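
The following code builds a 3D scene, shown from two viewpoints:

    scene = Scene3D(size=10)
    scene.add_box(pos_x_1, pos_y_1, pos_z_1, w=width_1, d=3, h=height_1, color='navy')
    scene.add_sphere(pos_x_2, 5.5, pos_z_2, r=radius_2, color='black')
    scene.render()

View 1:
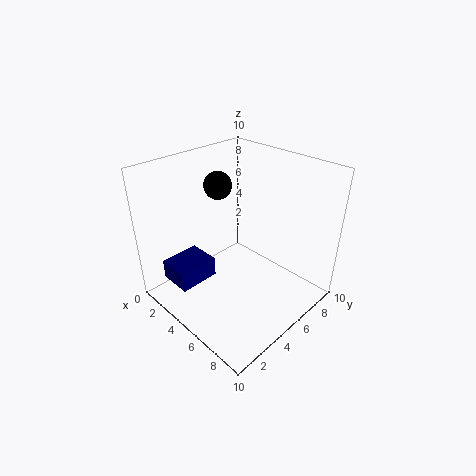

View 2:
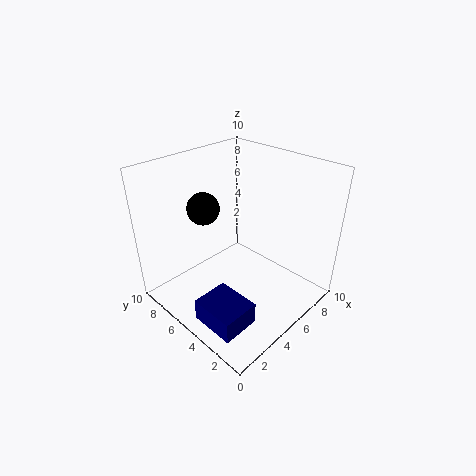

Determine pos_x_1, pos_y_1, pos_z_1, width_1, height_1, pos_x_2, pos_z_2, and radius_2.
pos_x_1 = 0.5; pos_y_1 = 1.5; pos_z_1 = 1; width_1 = 2.5; height_1 = 1.5; pos_x_2 = 2.5; pos_z_2 = 8; radius_2 = 1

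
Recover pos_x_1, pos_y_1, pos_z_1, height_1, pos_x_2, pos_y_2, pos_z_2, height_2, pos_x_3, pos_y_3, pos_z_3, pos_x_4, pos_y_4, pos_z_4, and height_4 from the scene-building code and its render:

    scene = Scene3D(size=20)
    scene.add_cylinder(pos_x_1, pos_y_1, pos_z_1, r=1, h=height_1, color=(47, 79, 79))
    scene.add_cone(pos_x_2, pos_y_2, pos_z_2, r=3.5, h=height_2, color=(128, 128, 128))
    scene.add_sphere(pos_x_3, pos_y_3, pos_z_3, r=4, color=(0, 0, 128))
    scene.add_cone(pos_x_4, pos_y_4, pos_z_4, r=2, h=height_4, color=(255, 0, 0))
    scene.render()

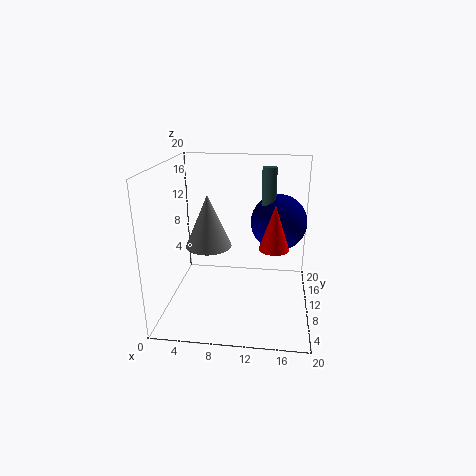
pos_x_1 = 14
pos_y_1 = 12
pos_z_1 = 10
height_1 = 9.5
pos_x_2 = 5
pos_y_2 = 13.5
pos_z_2 = 7
height_2 = 8
pos_x_3 = 15.5
pos_y_3 = 13
pos_z_3 = 11.5
pos_x_4 = 15
pos_y_4 = 8
pos_z_4 = 9.5
height_4 = 6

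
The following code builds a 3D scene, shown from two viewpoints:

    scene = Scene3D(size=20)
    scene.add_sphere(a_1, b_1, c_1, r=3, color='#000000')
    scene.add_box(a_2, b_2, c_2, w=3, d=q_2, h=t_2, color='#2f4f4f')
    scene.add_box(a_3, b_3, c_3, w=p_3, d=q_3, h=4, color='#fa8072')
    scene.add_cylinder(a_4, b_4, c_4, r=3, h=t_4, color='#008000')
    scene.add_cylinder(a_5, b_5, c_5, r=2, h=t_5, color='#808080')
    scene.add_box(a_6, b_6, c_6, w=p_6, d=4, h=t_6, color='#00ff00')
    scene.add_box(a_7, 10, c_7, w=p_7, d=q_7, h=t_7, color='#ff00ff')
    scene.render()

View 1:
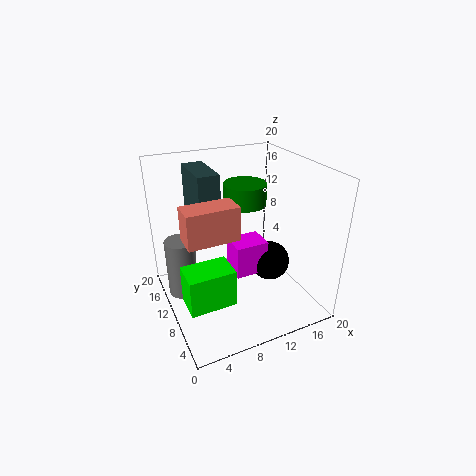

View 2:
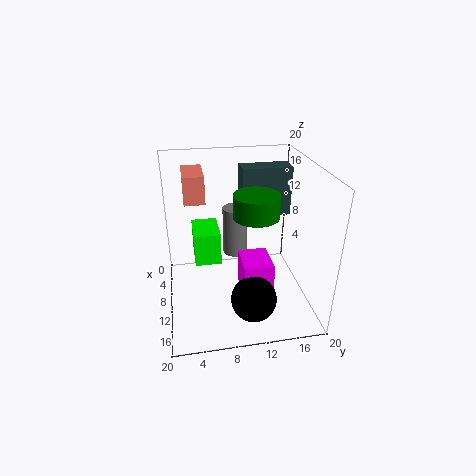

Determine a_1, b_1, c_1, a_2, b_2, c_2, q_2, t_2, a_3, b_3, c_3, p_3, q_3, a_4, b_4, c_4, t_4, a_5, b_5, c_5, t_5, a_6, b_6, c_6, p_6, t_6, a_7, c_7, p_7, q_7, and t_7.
a_1 = 16; b_1 = 11; c_1 = 4; a_2 = 5; b_2 = 11; c_2 = 12; q_2 = 7; t_2 = 7; a_3 = 1; b_3 = 3; c_3 = 14; p_3 = 6; q_3 = 3; a_4 = 12; b_4 = 12; c_4 = 14; t_4 = 3; a_5 = 2; b_5 = 11; c_5 = 3; t_5 = 8; a_6 = 1; b_6 = 4; c_6 = 4; p_6 = 6; t_6 = 5; a_7 = 10; c_7 = 3; p_7 = 5; q_7 = 4; t_7 = 5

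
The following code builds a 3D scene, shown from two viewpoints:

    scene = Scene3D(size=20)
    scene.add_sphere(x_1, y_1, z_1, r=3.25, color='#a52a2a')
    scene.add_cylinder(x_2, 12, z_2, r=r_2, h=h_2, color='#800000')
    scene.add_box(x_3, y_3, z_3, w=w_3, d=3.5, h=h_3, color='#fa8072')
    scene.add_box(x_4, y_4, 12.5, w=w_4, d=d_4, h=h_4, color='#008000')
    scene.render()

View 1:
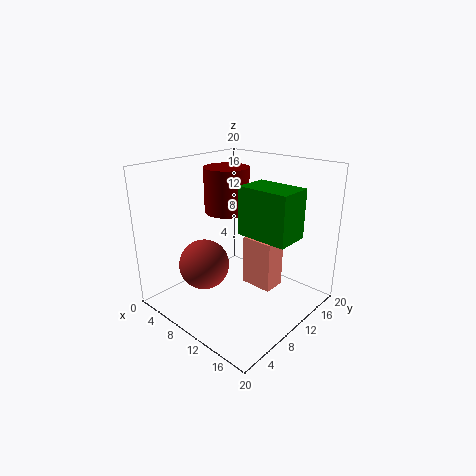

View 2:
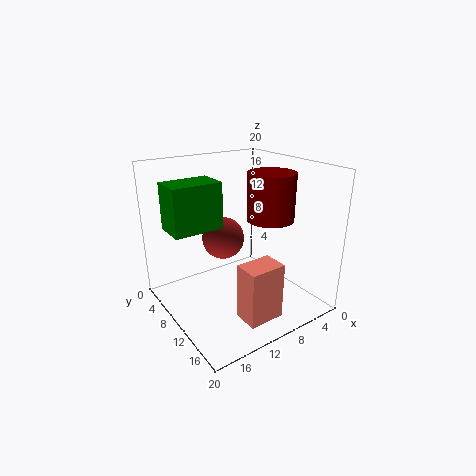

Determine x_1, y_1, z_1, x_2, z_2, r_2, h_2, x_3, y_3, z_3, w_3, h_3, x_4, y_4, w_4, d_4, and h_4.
x_1 = 9; y_1 = 4.5; z_1 = 7.75; x_2 = 6; z_2 = 12.5; r_2 = 3.25; h_2 = 6.5; x_3 = 7.75; y_3 = 13.75; z_3 = 0.5; w_3 = 5; h_3 = 7.75; x_4 = 13; y_4 = 6.75; w_4 = 6.5; d_4 = 4.25; h_4 = 6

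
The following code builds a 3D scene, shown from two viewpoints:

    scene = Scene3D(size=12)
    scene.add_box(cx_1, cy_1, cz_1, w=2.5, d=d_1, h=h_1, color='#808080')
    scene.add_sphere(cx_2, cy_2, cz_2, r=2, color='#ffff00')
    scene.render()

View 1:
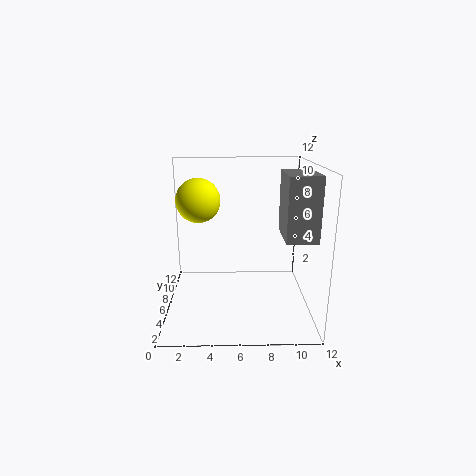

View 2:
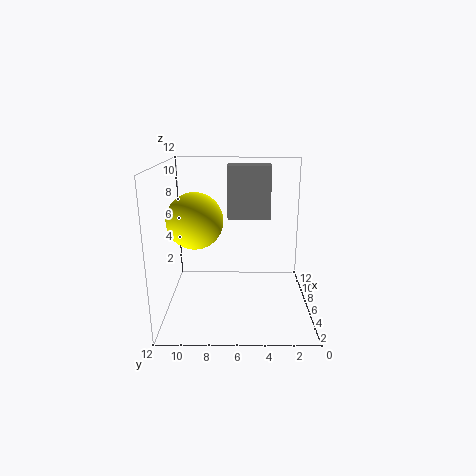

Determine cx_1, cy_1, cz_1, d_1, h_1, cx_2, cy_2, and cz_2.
cx_1 = 9.5; cy_1 = 3; cz_1 = 6.5; d_1 = 4; h_1 = 5; cx_2 = 2.5; cy_2 = 9; cz_2 = 8.5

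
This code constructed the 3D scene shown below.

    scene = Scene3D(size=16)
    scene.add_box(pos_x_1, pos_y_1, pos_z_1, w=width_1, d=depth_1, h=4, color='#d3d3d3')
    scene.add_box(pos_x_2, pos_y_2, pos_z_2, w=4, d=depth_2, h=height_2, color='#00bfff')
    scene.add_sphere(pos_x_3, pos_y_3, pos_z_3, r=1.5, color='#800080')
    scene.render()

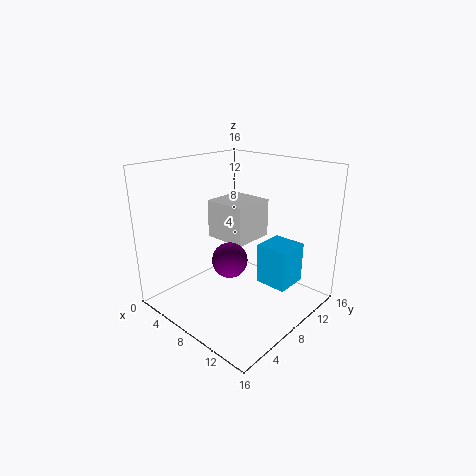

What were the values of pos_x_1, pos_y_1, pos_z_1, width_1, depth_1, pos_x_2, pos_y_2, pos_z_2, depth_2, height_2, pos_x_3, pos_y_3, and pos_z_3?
pos_x_1 = 6
pos_y_1 = 5.5
pos_z_1 = 8.5
width_1 = 4.5
depth_1 = 4.5
pos_x_2 = 8
pos_y_2 = 11.5
pos_z_2 = 1
depth_2 = 4
height_2 = 5
pos_x_3 = 13
pos_y_3 = 1.5
pos_z_3 = 9.5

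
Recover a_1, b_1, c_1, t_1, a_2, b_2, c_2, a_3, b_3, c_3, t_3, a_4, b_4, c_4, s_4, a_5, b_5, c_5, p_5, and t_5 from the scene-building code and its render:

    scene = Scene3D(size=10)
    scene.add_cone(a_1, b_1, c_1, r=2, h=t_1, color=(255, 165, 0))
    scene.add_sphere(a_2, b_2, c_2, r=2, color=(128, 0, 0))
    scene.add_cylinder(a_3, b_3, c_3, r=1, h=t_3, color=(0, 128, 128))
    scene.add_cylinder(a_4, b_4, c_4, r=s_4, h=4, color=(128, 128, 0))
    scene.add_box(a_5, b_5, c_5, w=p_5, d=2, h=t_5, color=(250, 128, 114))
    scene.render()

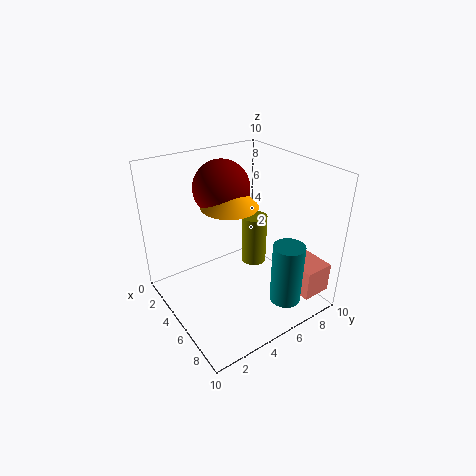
a_1 = 4
b_1 = 5
c_1 = 7
t_1 = 2
a_2 = 3
b_2 = 5
c_2 = 8
a_3 = 9
b_3 = 6
c_3 = 2
t_3 = 4
a_4 = 3
b_4 = 8
c_4 = 1
s_4 = 1
a_5 = 7
b_5 = 7
c_5 = 2
p_5 = 3
t_5 = 2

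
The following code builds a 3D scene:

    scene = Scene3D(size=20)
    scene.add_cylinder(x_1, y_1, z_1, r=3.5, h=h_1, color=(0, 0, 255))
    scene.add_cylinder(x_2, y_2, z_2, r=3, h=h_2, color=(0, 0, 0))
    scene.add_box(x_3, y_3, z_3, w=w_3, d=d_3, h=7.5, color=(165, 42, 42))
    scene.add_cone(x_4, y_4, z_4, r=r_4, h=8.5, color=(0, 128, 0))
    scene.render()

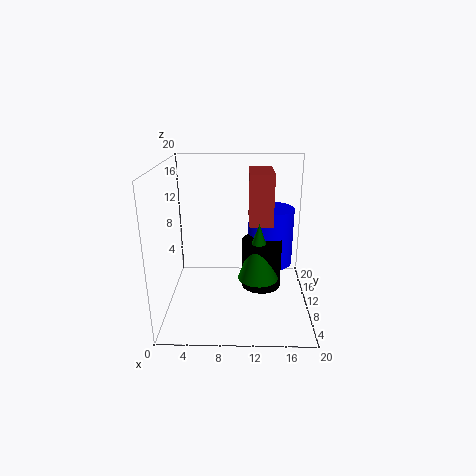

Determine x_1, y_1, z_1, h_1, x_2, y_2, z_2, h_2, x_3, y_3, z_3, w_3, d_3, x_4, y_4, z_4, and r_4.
x_1 = 15, y_1 = 16, z_1 = 3.5, h_1 = 9, x_2 = 13.5, y_2 = 13, z_2 = 1, h_2 = 7.5, x_3 = 11.5, y_3 = 11.5, z_3 = 11, w_3 = 3.5, d_3 = 6.5, x_4 = 13, y_4 = 11.5, z_4 = 3, r_4 = 3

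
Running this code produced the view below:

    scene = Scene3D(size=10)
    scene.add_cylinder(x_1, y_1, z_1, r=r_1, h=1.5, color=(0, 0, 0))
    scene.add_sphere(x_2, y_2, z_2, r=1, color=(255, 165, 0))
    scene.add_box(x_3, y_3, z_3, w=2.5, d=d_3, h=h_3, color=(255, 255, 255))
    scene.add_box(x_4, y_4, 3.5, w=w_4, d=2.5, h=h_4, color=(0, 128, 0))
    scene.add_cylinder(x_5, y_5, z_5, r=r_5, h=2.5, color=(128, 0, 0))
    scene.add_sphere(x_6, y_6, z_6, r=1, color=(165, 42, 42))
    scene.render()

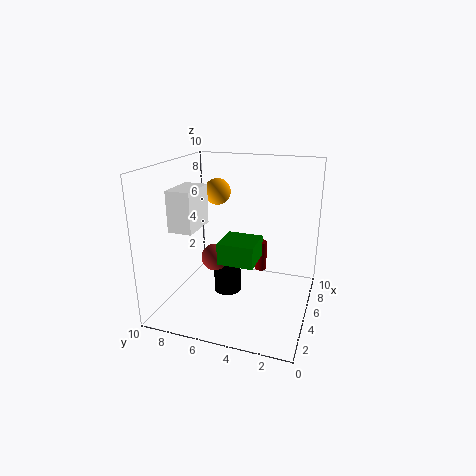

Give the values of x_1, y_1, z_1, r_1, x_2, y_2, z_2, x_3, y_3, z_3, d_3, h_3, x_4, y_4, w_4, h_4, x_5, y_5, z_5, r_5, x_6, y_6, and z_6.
x_1 = 5.5
y_1 = 6
z_1 = 0.5
r_1 = 1
x_2 = 7.5
y_2 = 7.5
z_2 = 7.5
x_3 = 1
y_3 = 6.5
z_3 = 6.5
d_3 = 1.5
h_3 = 2.5
x_4 = 3.5
y_4 = 3.5
w_4 = 2.5
h_4 = 1.5
x_5 = 9.5
y_5 = 4.5
z_5 = 0.5
r_5 = 0.5
x_6 = 5.5
y_6 = 7
z_6 = 3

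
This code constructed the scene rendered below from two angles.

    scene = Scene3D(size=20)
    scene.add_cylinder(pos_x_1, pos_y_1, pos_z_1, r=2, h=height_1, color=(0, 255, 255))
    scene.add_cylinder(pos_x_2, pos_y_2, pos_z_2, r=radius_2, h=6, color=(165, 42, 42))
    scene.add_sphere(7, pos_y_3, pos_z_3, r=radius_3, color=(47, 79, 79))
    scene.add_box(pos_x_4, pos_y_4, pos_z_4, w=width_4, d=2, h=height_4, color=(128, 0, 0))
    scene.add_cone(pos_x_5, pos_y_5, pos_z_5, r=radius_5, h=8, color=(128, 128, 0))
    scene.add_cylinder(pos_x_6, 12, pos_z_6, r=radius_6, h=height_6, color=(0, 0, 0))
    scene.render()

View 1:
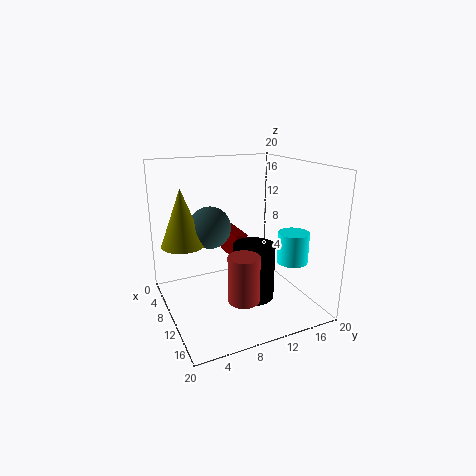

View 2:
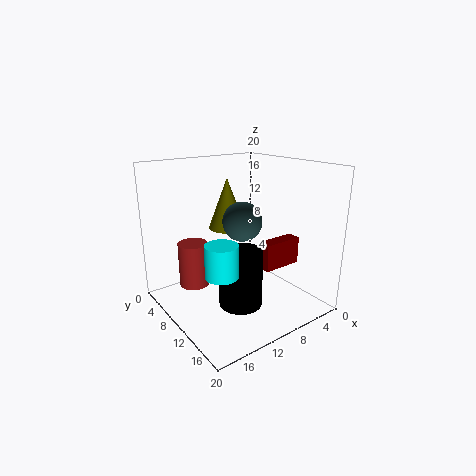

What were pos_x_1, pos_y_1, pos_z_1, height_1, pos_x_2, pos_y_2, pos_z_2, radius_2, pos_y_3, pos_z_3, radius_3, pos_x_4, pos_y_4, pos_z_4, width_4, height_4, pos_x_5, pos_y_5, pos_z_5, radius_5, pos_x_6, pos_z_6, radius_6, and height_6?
pos_x_1 = 16; pos_y_1 = 15; pos_z_1 = 8; height_1 = 4; pos_x_2 = 16; pos_y_2 = 8; pos_z_2 = 4; radius_2 = 2; pos_y_3 = 7; pos_z_3 = 11; radius_3 = 3; pos_x_4 = 1; pos_y_4 = 11; pos_z_4 = 5; width_4 = 6; height_4 = 4; pos_x_5 = 7; pos_y_5 = 3; pos_z_5 = 9; radius_5 = 3; pos_x_6 = 11; pos_z_6 = 1; radius_6 = 3; height_6 = 8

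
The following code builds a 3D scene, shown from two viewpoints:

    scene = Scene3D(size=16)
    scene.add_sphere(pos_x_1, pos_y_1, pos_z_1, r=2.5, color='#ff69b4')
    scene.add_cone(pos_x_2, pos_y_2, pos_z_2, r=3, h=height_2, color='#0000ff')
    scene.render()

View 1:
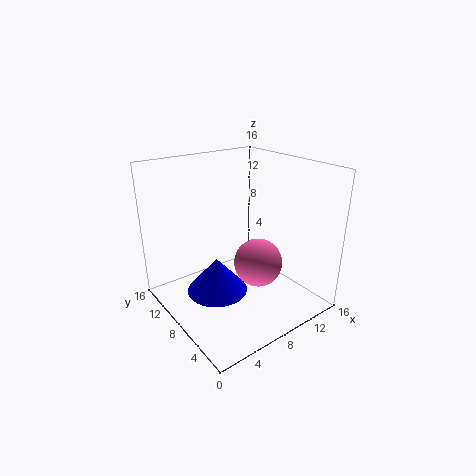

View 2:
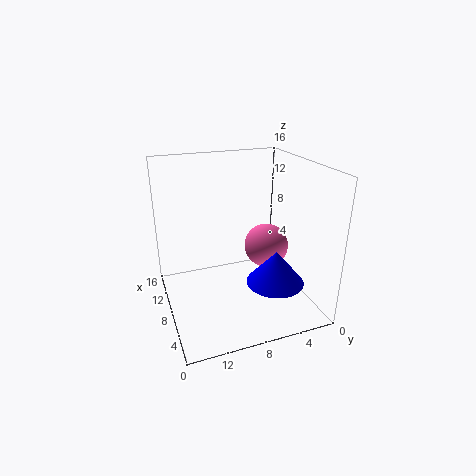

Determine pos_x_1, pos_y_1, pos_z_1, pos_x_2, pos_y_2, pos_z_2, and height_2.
pos_x_1 = 8
pos_y_1 = 4.5
pos_z_1 = 6.5
pos_x_2 = 3.5
pos_y_2 = 5.5
pos_z_2 = 4.5
height_2 = 3.5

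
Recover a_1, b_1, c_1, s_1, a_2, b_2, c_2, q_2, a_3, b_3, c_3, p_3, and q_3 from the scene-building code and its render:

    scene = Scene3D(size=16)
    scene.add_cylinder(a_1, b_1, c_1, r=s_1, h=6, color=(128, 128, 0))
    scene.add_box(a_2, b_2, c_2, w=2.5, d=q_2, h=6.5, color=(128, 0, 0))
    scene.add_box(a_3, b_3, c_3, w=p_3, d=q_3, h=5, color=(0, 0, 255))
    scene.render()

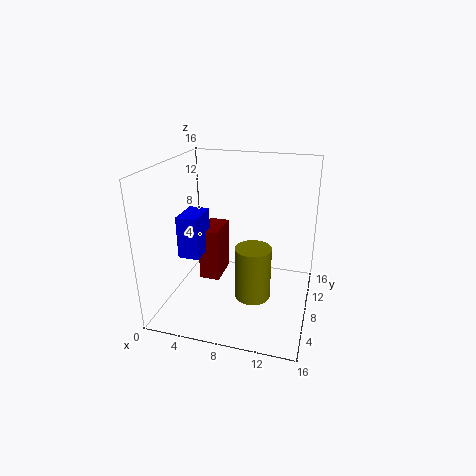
a_1 = 10
b_1 = 7
c_1 = 1.5
s_1 = 2
a_2 = 2.5
b_2 = 9.5
c_2 = 1
q_2 = 4.5
a_3 = 1
b_3 = 7
c_3 = 5
p_3 = 2.5
q_3 = 4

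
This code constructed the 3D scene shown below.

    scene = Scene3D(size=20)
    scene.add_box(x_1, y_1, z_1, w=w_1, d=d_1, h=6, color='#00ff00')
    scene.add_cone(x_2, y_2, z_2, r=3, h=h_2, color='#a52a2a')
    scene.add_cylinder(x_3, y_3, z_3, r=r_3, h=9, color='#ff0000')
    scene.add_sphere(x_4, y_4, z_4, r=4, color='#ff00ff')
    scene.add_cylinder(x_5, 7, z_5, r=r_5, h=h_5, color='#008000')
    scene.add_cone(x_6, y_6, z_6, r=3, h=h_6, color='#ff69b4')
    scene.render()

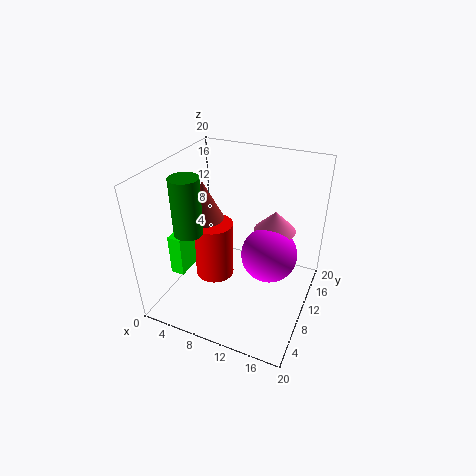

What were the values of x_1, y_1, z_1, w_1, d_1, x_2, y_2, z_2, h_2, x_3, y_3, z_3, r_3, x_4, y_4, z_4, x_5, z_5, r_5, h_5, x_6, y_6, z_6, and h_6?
x_1 = 1; y_1 = 6; z_1 = 4; w_1 = 2; d_1 = 5; x_2 = 3; y_2 = 13; z_2 = 10; h_2 = 6; x_3 = 5; y_3 = 12; z_3 = 1; r_3 = 3; x_4 = 14; y_4 = 12; z_4 = 7; x_5 = 4; z_5 = 11; r_5 = 2; h_5 = 8; x_6 = 14; y_6 = 14; z_6 = 10; h_6 = 3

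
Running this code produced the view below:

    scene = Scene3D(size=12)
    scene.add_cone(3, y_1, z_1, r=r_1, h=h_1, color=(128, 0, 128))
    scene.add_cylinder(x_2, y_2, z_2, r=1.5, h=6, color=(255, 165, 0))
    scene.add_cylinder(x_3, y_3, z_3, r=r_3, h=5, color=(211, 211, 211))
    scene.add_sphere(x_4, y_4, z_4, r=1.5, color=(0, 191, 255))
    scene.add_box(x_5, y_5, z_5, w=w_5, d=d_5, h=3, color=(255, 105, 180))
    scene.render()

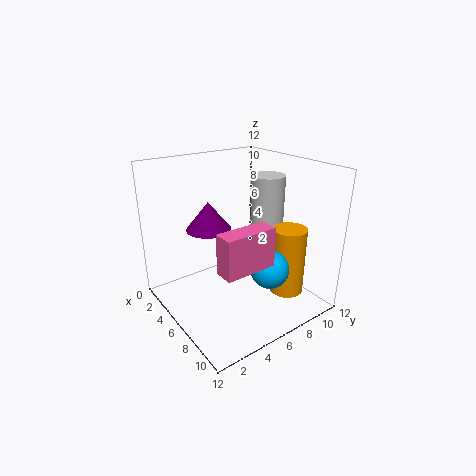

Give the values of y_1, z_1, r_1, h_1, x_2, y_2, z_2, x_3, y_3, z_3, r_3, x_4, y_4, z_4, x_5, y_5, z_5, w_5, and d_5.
y_1 = 5, z_1 = 6, r_1 = 2, h_1 = 2.5, x_2 = 8, y_2 = 10, z_2 = 0.5, x_3 = 5, y_3 = 10, z_3 = 5.5, r_3 = 1.5, x_4 = 9.5, y_4 = 6.5, z_4 = 4.5, x_5 = 9, y_5 = 2, z_5 = 5.5, w_5 = 1.5, d_5 = 4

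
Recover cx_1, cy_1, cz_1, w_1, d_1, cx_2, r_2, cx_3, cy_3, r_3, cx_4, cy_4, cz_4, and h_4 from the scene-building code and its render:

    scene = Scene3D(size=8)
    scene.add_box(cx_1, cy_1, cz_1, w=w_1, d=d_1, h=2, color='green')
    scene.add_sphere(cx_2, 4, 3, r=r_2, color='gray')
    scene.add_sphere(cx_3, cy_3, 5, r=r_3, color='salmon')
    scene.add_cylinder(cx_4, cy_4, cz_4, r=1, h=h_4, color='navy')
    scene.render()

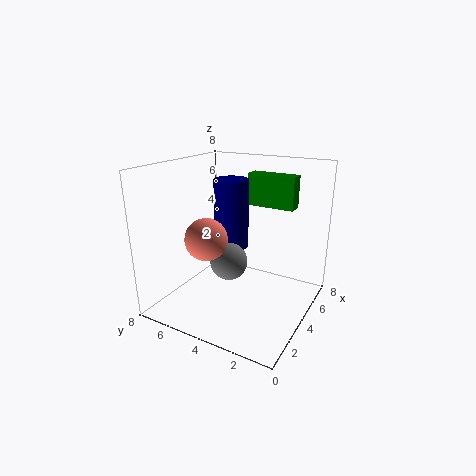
cx_1 = 7, cy_1 = 2, cz_1 = 5, w_1 = 1, d_1 = 3, cx_2 = 3, r_2 = 1, cx_3 = 1, cy_3 = 4, r_3 = 1, cx_4 = 5, cy_4 = 5, cz_4 = 3, h_4 = 4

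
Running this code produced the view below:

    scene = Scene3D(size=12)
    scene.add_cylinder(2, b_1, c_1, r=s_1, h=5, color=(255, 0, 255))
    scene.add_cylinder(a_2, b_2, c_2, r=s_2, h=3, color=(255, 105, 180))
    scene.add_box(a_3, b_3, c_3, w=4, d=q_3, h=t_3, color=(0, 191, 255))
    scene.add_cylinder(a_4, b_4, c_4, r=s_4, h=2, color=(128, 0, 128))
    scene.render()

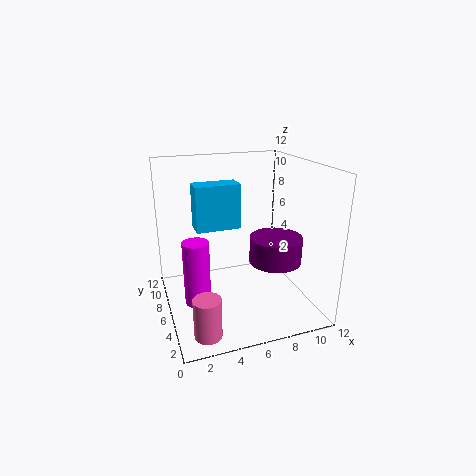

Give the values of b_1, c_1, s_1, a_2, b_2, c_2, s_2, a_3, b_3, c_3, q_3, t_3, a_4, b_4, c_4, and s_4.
b_1 = 4
c_1 = 2
s_1 = 1
a_2 = 2
b_2 = 1
c_2 = 1
s_2 = 1
a_3 = 3
b_3 = 8
c_3 = 6
q_3 = 2
t_3 = 4
a_4 = 8
b_4 = 3
c_4 = 5
s_4 = 2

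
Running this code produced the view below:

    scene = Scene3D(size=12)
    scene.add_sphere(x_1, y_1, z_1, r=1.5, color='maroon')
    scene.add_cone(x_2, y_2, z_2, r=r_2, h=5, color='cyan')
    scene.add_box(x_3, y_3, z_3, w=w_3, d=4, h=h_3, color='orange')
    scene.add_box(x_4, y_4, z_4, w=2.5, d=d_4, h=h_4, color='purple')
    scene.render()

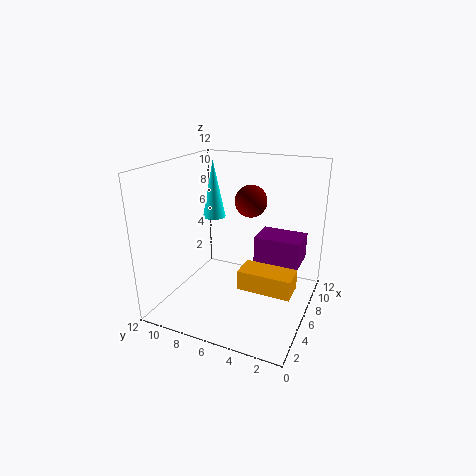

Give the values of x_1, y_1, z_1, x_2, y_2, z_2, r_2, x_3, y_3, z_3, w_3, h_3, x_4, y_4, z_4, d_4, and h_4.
x_1 = 10; y_1 = 6.5; z_1 = 8; x_2 = 7.5; y_2 = 9; z_2 = 7; r_2 = 1; x_3 = 2.5; y_3 = 0.5; z_3 = 3.5; w_3 = 2; h_3 = 1.5; x_4 = 4.5; y_4 = 0.5; z_4 = 5; d_4 = 3.5; h_4 = 2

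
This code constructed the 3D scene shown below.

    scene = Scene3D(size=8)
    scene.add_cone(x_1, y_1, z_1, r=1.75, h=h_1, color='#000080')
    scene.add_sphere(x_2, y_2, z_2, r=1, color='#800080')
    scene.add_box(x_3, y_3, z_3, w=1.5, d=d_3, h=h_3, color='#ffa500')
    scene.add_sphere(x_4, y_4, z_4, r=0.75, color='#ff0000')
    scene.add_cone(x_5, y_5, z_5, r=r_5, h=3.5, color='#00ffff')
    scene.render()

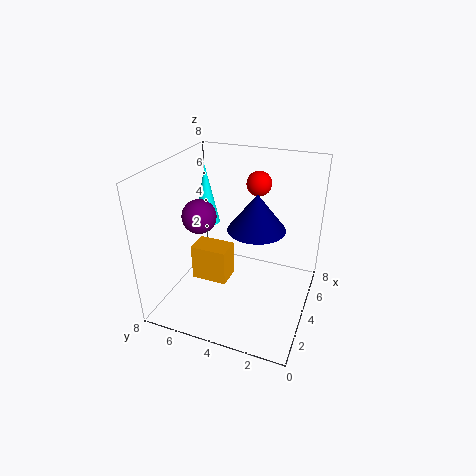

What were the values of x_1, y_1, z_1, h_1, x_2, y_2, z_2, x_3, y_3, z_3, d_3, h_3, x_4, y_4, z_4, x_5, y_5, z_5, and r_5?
x_1 = 5.75
y_1 = 3.5
z_1 = 3.75
h_1 = 2.25
x_2 = 4.25
y_2 = 6.5
z_2 = 4.75
x_3 = 4.25
y_3 = 5
z_3 = 0.25
d_3 = 2.25
h_3 = 2.25
x_4 = 6.75
y_4 = 3.75
z_4 = 6.25
x_5 = 5.25
y_5 = 6.5
z_5 = 4
r_5 = 0.75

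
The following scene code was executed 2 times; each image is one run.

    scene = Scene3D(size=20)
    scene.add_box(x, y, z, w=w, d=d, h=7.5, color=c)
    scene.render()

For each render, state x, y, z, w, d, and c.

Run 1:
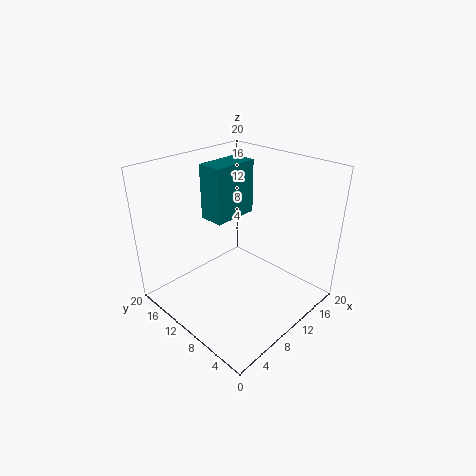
x = 7.5, y = 11, z = 12.5, w = 6.5, d = 3.5, c = 'teal'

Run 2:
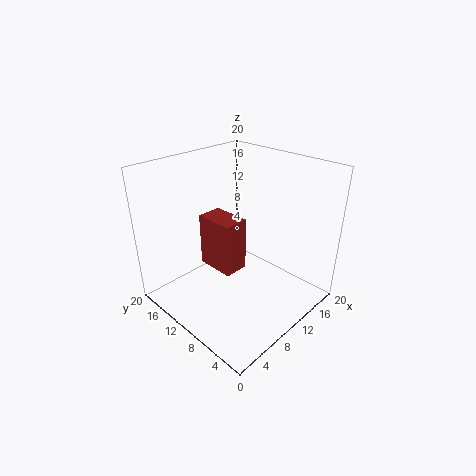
x = 7, y = 9, z = 5.5, w = 3.5, d = 5.5, c = 'brown'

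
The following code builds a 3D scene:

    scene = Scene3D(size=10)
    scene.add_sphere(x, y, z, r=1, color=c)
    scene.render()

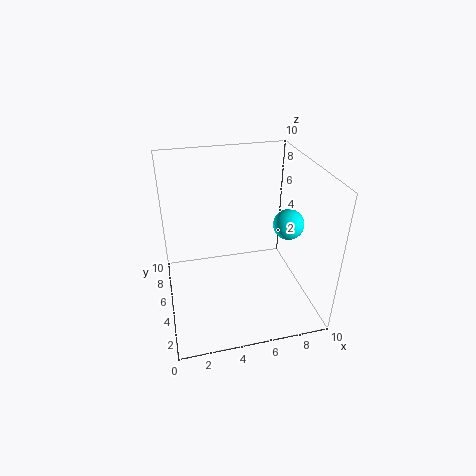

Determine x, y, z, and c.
x = 8; y = 3.5; z = 6.5; c = 'cyan'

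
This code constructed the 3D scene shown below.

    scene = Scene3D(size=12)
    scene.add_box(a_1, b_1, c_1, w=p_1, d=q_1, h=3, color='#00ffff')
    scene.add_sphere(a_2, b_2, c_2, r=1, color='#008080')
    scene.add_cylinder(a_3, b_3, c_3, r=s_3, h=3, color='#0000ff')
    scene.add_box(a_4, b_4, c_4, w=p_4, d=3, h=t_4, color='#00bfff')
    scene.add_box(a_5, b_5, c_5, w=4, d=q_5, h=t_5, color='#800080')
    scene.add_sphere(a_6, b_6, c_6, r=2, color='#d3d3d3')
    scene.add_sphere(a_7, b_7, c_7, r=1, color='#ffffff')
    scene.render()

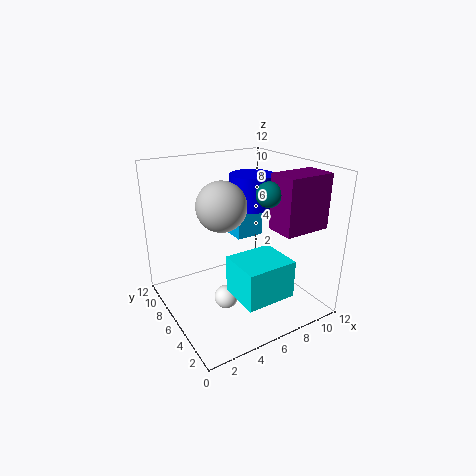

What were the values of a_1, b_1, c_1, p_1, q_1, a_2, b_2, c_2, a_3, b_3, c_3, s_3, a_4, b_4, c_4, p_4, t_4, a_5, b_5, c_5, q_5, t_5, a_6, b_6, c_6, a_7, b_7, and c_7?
a_1 = 4, b_1 = 1, c_1 = 2.5, p_1 = 4, q_1 = 3.5, a_2 = 7.5, b_2 = 4, c_2 = 10, a_3 = 9, b_3 = 8.5, c_3 = 7.5, s_3 = 2, a_4 = 7, b_4 = 7.5, c_4 = 5, p_4 = 2.5, t_4 = 3, a_5 = 8, b_5 = 2, c_5 = 7, q_5 = 2.5, t_5 = 4.5, a_6 = 4.5, b_6 = 6, c_6 = 9, a_7 = 4.5, b_7 = 5.5, c_7 = 1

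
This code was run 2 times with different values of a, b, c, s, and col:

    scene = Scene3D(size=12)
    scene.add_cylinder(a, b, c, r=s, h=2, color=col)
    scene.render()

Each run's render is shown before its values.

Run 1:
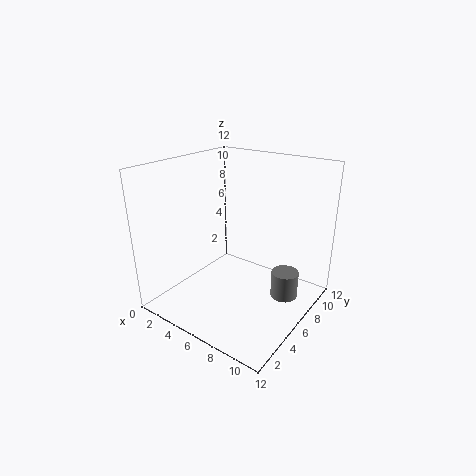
a = 11, b = 5, c = 3, s = 1, col = 'gray'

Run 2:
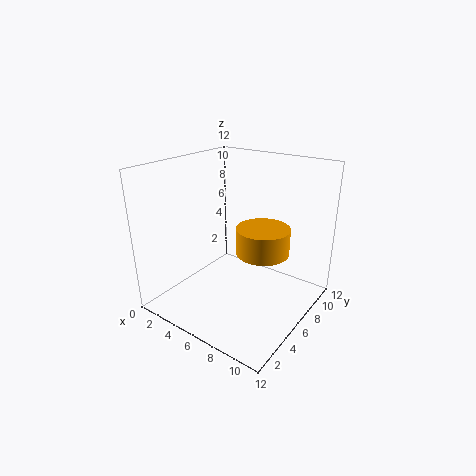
a = 9, b = 5, c = 6, s = 2, col = 'orange'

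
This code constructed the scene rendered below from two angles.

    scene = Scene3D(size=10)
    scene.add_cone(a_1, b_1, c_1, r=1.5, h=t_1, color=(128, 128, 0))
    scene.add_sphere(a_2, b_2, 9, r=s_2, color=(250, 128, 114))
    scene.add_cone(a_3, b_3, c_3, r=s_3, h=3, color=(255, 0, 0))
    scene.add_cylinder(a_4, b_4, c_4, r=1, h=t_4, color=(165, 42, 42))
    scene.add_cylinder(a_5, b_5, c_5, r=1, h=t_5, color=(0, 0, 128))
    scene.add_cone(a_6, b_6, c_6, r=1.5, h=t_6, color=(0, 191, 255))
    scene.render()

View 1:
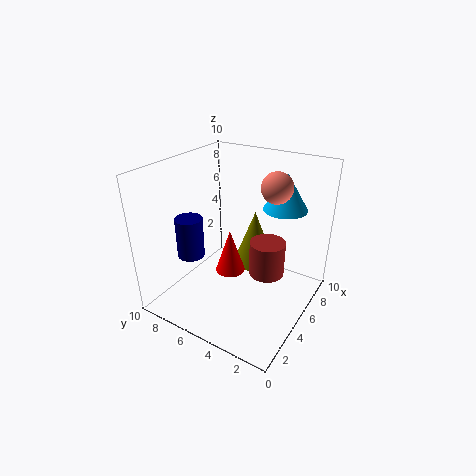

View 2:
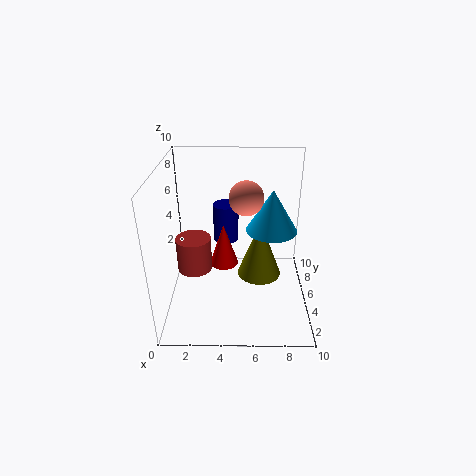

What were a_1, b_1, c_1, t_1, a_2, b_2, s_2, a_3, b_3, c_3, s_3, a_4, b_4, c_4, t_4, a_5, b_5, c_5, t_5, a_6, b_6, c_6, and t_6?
a_1 = 6.5; b_1 = 4.5; c_1 = 2.5; t_1 = 4; a_2 = 5.5; b_2 = 2.5; s_2 = 1; a_3 = 4; b_3 = 5; c_3 = 3; s_3 = 1; a_4 = 2.5; b_4 = 1.5; c_4 = 5; t_4 = 2; a_5 = 4; b_5 = 8.5; c_5 = 3; t_5 = 3; a_6 = 7; b_6 = 2.5; c_6 = 7; t_6 = 2.5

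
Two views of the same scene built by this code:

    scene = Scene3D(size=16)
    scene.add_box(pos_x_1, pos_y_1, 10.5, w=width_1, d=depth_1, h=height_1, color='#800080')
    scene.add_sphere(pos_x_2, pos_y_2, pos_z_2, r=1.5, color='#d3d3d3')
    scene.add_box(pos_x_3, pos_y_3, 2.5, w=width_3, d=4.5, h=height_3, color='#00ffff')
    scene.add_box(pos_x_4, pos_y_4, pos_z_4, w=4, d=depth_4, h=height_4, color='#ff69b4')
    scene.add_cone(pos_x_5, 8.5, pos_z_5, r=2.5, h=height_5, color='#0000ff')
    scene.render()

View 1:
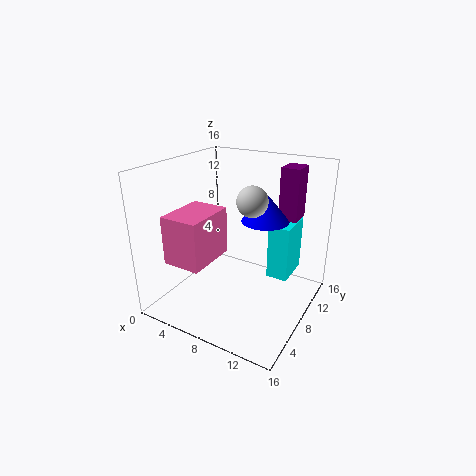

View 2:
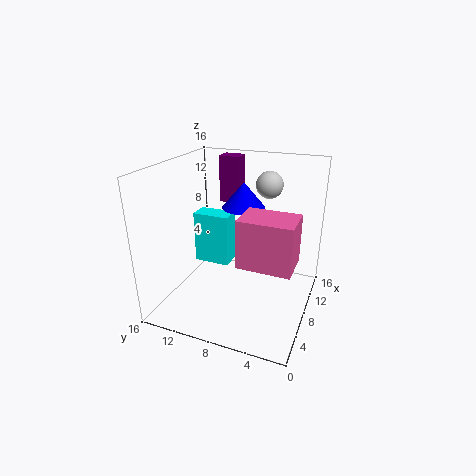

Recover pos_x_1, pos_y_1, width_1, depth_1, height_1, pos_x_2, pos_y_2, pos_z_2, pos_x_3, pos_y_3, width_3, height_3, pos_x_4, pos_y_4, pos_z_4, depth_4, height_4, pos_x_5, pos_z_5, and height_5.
pos_x_1 = 12, pos_y_1 = 9.5, width_1 = 2, depth_1 = 2.5, height_1 = 5.5, pos_x_2 = 11, pos_y_2 = 5.5, pos_z_2 = 13.5, pos_x_3 = 10.5, pos_y_3 = 10.5, width_3 = 2.5, height_3 = 6.5, pos_x_4 = 3.5, pos_y_4 = 1, pos_z_4 = 7, depth_4 = 5.5, height_4 = 5, pos_x_5 = 11, pos_z_5 = 10.5, height_5 = 3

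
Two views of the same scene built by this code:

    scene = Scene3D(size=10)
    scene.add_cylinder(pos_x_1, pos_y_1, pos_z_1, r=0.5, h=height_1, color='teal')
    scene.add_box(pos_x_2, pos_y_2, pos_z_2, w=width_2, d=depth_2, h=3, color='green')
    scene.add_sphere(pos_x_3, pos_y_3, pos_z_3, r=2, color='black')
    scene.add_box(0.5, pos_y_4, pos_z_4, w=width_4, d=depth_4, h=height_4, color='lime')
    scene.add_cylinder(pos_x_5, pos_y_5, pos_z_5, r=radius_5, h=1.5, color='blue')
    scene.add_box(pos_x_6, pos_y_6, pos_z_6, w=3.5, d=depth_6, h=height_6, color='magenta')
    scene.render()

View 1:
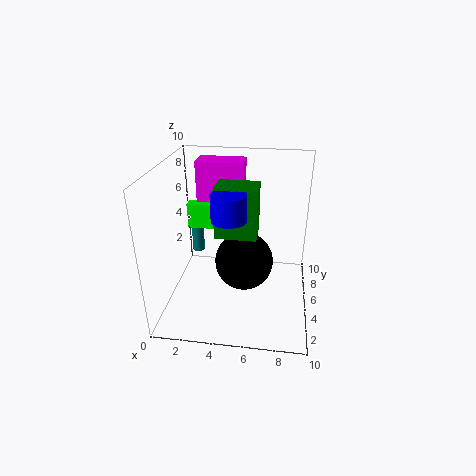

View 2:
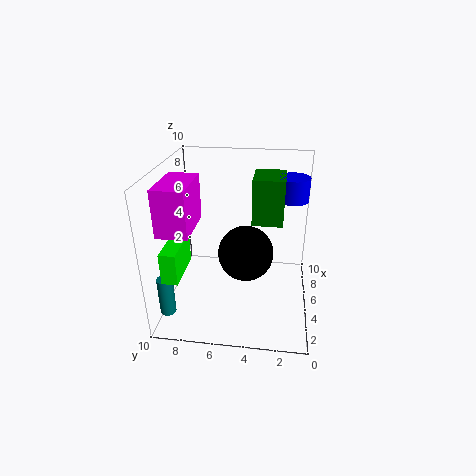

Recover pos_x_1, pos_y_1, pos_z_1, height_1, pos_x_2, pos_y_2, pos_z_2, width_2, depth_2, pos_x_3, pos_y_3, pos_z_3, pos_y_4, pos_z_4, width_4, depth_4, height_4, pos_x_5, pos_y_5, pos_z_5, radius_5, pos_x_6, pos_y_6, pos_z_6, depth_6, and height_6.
pos_x_1 = 1, pos_y_1 = 9, pos_z_1 = 1.5, height_1 = 2.5, pos_x_2 = 4, pos_y_2 = 2, pos_z_2 = 6.5, width_2 = 2.5, depth_2 = 2, pos_x_3 = 5.5, pos_y_3 = 4.5, pos_z_3 = 3.5, pos_y_4 = 8, pos_z_4 = 4, width_4 = 3, depth_4 = 1, height_4 = 2, pos_x_5 = 5, pos_y_5 = 1.5, pos_z_5 = 8, radius_5 = 1, pos_x_6 = 1.5, pos_y_6 = 7.5, pos_z_6 = 6.5, depth_6 = 2, height_6 = 3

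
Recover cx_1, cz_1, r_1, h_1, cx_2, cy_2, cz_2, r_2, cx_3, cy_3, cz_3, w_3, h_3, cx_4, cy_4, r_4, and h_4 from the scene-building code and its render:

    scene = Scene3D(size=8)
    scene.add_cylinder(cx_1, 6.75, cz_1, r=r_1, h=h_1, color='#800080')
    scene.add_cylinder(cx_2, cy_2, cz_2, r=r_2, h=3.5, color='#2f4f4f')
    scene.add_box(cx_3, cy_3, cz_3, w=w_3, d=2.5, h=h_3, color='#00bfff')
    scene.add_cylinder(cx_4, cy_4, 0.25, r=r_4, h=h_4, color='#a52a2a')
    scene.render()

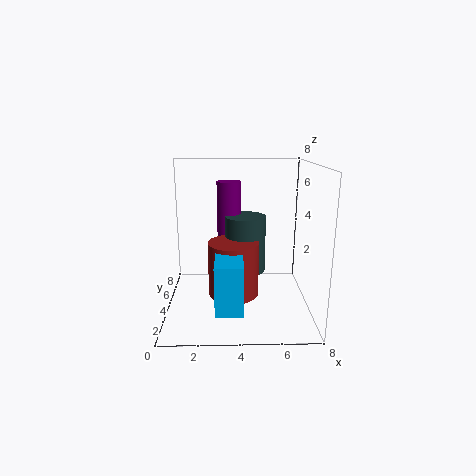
cx_1 = 3.5, cz_1 = 3.25, r_1 = 0.75, h_1 = 3.5, cx_2 = 4.5, cy_2 = 6, cz_2 = 1.25, r_2 = 1.25, cx_3 = 2.75, cy_3 = 1.5, cz_3 = 0.5, w_3 = 1.5, h_3 = 2.75, cx_4 = 3.75, cy_4 = 4.75, r_4 = 1.5, h_4 = 3.25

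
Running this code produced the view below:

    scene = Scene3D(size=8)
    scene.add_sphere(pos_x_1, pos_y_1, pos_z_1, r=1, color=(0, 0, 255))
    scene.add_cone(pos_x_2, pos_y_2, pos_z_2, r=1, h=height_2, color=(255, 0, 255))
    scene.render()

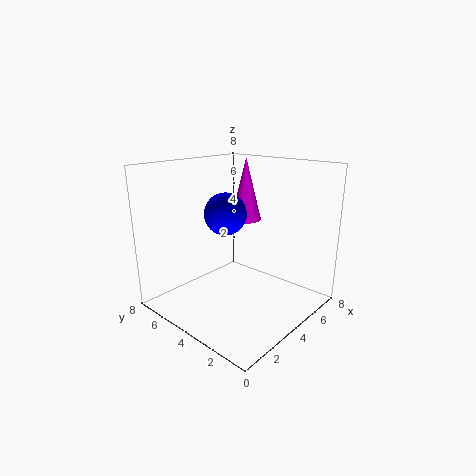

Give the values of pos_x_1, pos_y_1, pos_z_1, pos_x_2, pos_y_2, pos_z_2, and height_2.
pos_x_1 = 2
pos_y_1 = 3
pos_z_1 = 6
pos_x_2 = 7
pos_y_2 = 6
pos_z_2 = 4
height_2 = 4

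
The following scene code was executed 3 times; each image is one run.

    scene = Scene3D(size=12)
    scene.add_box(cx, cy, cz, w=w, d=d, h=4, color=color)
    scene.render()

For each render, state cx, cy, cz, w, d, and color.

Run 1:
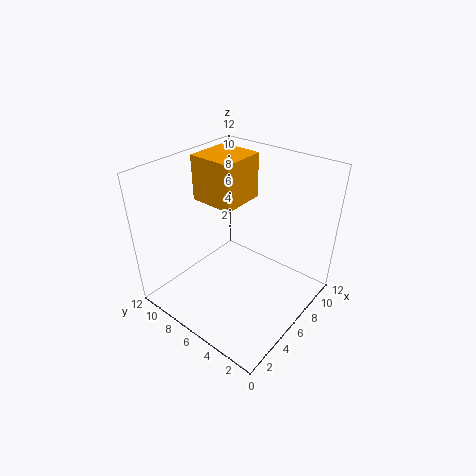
cx = 6
cy = 7
cz = 8
w = 4
d = 4
color = 'orange'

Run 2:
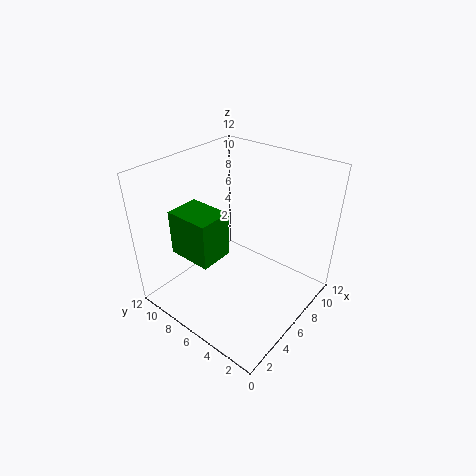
cx = 3
cy = 7
cz = 4
w = 3
d = 4
color = 'green'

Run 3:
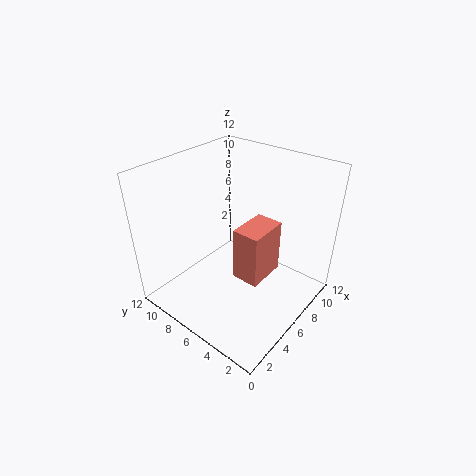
cx = 3
cy = 2
cz = 5
w = 3
d = 2
color = 'salmon'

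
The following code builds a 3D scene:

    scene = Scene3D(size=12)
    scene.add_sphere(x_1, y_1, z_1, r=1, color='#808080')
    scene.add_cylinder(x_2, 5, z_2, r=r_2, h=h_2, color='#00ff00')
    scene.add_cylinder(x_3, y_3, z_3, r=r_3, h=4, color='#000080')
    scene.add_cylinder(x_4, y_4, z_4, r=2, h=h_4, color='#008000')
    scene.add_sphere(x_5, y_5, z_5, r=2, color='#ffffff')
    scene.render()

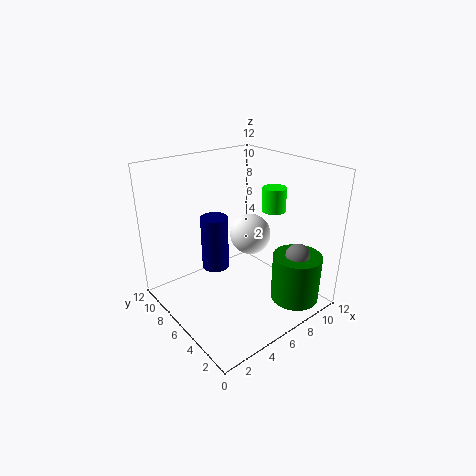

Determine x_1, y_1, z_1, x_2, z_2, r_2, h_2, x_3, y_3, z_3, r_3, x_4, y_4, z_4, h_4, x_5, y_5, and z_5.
x_1 = 9
y_1 = 2
z_1 = 5
x_2 = 9
z_2 = 8
r_2 = 1
h_2 = 2
x_3 = 3
y_3 = 5
z_3 = 5
r_3 = 1
x_4 = 9
y_4 = 2
z_4 = 1
h_4 = 4
x_5 = 10
y_5 = 9
z_5 = 4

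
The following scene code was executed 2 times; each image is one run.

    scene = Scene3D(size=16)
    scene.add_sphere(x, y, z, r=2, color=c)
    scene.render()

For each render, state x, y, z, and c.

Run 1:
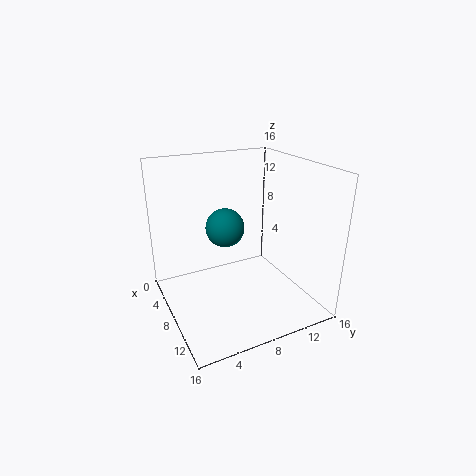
x = 9, y = 6, z = 10, c = 'teal'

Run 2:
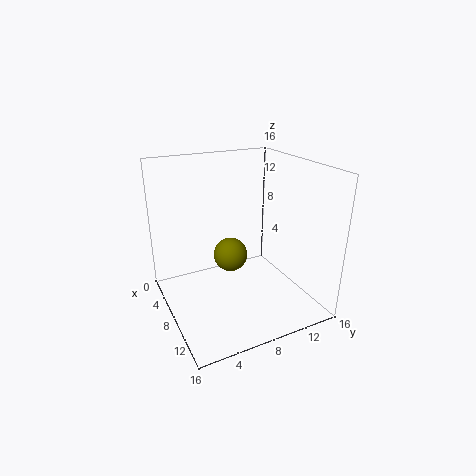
x = 6, y = 8, z = 5, c = 'olive'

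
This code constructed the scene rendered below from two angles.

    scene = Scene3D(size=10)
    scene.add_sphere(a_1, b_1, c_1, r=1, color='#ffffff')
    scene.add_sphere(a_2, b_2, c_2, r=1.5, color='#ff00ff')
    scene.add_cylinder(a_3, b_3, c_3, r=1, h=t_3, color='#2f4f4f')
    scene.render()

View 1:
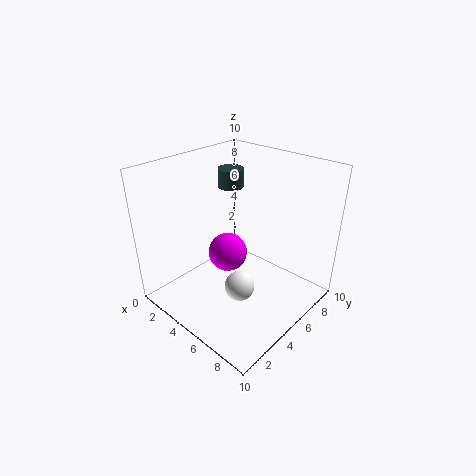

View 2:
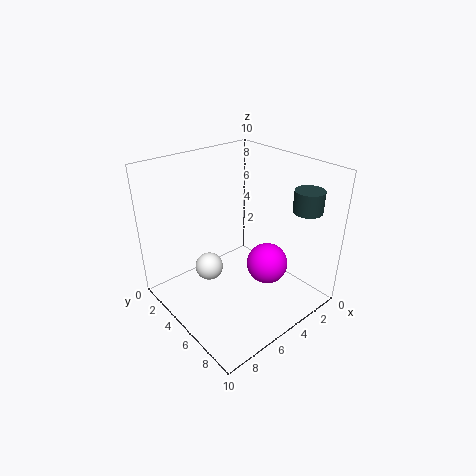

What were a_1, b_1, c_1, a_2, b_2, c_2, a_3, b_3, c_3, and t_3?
a_1 = 6.5
b_1 = 3.5
c_1 = 2.5
a_2 = 3
b_2 = 6
c_2 = 2.5
a_3 = 1.5
b_3 = 8
c_3 = 7
t_3 = 1.5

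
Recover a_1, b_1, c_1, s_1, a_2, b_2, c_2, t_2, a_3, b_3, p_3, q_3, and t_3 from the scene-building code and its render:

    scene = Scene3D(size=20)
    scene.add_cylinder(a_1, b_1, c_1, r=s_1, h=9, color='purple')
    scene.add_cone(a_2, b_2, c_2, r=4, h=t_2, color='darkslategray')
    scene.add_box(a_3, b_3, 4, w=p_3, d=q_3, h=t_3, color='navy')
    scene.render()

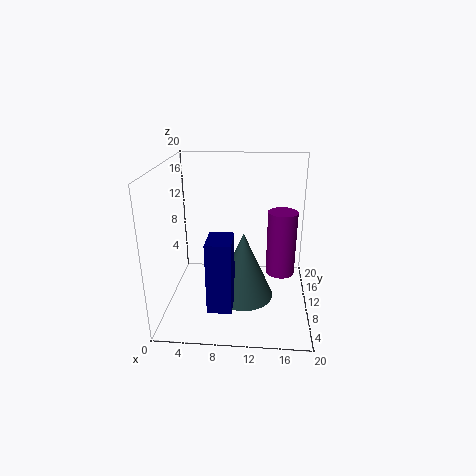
a_1 = 16
b_1 = 10
c_1 = 5
s_1 = 2
a_2 = 11
b_2 = 7
c_2 = 3
t_2 = 9
a_3 = 7
b_3 = 1
p_3 = 3
q_3 = 4
t_3 = 9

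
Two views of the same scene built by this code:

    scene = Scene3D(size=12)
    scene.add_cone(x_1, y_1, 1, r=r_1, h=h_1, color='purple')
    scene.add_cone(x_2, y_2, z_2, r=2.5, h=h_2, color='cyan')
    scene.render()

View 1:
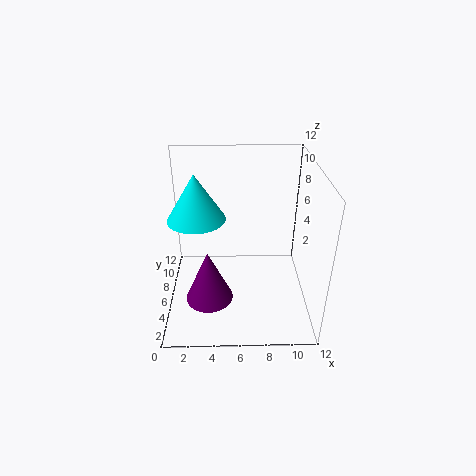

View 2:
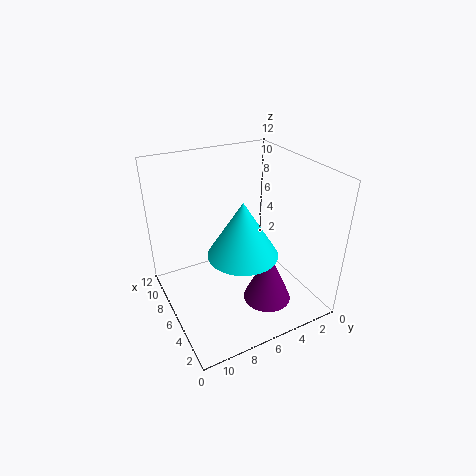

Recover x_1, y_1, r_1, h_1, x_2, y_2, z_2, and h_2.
x_1 = 3.5, y_1 = 4.5, r_1 = 2, h_1 = 4.5, x_2 = 2.5, y_2 = 7.5, z_2 = 7, h_2 = 4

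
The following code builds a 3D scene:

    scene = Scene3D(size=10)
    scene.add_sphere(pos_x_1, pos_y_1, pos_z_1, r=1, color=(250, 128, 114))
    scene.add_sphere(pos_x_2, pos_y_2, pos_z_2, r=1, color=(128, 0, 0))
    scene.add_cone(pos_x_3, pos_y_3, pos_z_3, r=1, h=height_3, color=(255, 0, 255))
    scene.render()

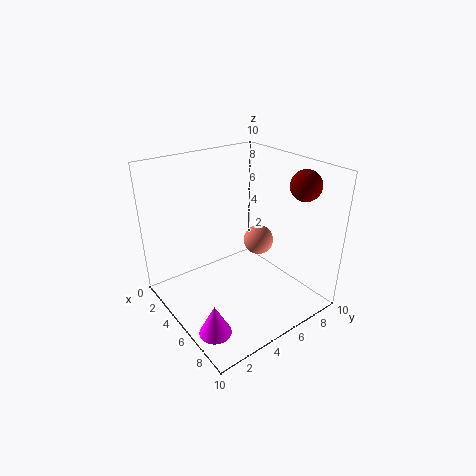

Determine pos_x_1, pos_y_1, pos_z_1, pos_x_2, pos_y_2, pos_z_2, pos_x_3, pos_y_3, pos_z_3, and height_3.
pos_x_1 = 6, pos_y_1 = 6, pos_z_1 = 5, pos_x_2 = 8, pos_y_2 = 8, pos_z_2 = 9, pos_x_3 = 8, pos_y_3 = 1, pos_z_3 = 1, height_3 = 2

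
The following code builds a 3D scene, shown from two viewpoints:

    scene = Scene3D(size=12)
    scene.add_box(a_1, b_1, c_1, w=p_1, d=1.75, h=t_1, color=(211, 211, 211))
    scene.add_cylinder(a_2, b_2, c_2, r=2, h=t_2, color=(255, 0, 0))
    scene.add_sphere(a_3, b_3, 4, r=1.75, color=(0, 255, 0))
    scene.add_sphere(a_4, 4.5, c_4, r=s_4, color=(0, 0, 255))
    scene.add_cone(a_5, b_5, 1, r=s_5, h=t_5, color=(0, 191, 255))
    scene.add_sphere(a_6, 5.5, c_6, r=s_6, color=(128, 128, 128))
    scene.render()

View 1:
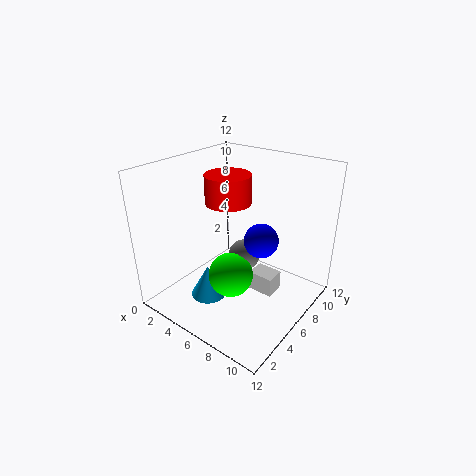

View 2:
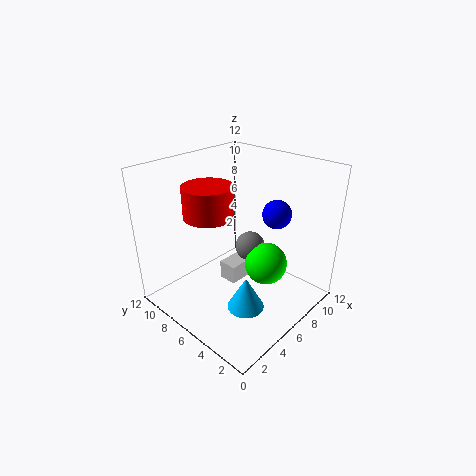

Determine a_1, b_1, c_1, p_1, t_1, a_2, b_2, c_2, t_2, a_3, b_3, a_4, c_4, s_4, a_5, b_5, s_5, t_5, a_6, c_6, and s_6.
a_1 = 6.5, b_1 = 7, c_1 = 0.5, p_1 = 2.25, t_1 = 1.75, a_2 = 4, b_2 = 7.25, c_2 = 8.25, t_2 = 2.5, a_3 = 7, b_3 = 3.75, a_4 = 9.25, c_4 = 7.5, s_4 = 1.25, a_5 = 4.5, b_5 = 3.75, s_5 = 1.5, t_5 = 2.75, a_6 = 7, c_6 = 5, s_6 = 1.25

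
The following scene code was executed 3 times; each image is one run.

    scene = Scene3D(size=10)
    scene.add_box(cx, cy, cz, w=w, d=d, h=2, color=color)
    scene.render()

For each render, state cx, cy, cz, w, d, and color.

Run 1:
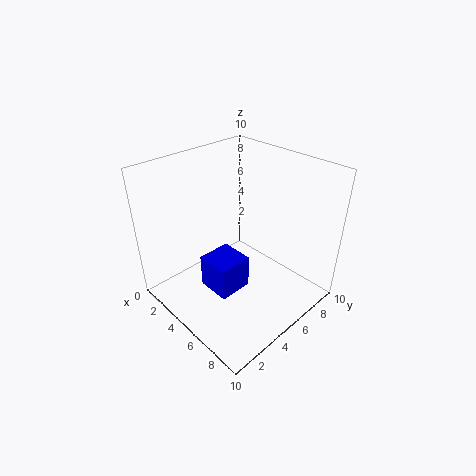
cx = 6
cy = 1
cz = 4
w = 2
d = 2
color = 'blue'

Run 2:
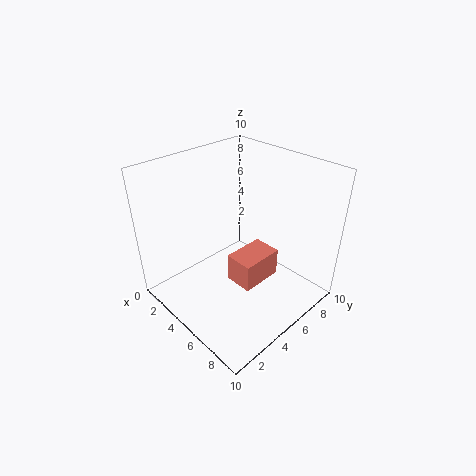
cx = 5
cy = 4
cz = 2
w = 2
d = 3
color = 'salmon'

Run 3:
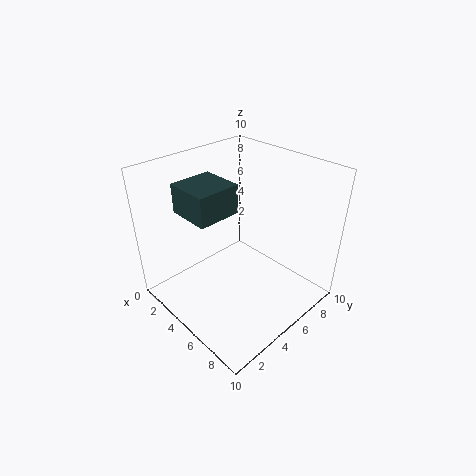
cx = 2
cy = 2
cz = 7
w = 3
d = 3
color = 'darkslategray'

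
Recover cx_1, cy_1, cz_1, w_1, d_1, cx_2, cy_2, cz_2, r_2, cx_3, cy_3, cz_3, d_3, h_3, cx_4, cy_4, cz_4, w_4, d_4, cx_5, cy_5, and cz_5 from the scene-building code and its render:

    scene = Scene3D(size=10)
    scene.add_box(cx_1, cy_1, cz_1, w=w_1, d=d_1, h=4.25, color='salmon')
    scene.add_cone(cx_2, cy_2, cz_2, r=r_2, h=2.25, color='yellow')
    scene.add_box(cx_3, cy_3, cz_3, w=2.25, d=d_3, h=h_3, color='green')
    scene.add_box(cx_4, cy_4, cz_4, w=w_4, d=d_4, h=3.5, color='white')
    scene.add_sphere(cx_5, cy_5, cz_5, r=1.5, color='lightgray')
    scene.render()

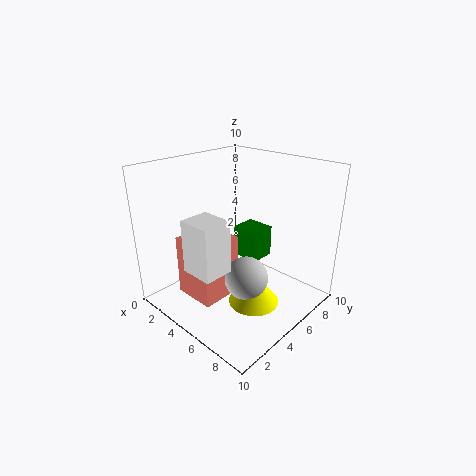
cx_1 = 2.25
cy_1 = 1.75
cz_1 = 1
w_1 = 3
d_1 = 3
cx_2 = 6.75
cy_2 = 4.75
cz_2 = 0.75
r_2 = 1.75
cx_3 = 2.25
cy_3 = 7.5
cz_3 = 1.75
d_3 = 2
h_3 = 2.5
cx_4 = 4
cy_4 = 1
cz_4 = 3.75
w_4 = 2.25
d_4 = 2
cx_5 = 6.25
cy_5 = 4.5
cz_5 = 2.5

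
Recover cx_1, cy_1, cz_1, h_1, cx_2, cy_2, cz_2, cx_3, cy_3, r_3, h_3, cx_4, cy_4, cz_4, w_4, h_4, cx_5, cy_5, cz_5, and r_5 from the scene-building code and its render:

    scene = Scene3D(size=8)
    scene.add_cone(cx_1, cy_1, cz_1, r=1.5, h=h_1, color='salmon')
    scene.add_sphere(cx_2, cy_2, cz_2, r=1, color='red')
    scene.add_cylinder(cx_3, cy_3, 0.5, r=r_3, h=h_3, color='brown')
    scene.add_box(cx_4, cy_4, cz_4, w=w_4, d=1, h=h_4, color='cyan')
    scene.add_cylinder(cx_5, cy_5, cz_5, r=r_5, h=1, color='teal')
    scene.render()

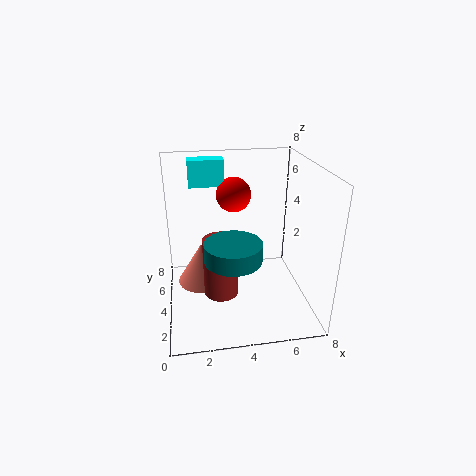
cx_1 = 2
cy_1 = 5.5
cz_1 = 0.5
h_1 = 2.5
cx_2 = 4
cy_2 = 5.5
cz_2 = 6
cx_3 = 3
cy_3 = 4
r_3 = 1
h_3 = 3.5
cx_4 = 1.5
cy_4 = 5.5
cz_4 = 6.5
w_4 = 2
h_4 = 1.5
cx_5 = 3.5
cy_5 = 2.5
cz_5 = 3.5
r_5 = 1.5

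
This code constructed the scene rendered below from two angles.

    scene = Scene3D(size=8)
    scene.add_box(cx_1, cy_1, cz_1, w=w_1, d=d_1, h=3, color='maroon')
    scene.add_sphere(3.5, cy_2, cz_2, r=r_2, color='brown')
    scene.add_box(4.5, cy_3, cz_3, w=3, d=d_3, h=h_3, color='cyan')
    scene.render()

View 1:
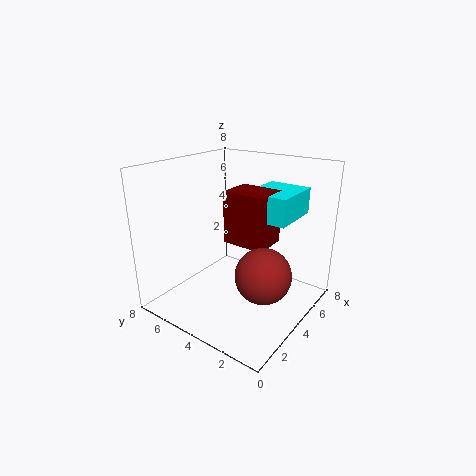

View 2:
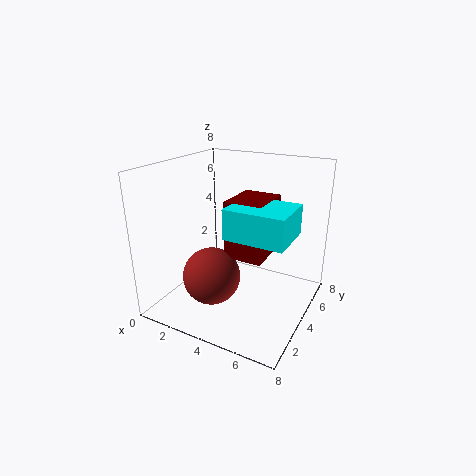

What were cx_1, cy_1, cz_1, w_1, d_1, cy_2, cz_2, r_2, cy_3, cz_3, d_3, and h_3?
cx_1 = 4
cy_1 = 2.5
cz_1 = 3.5
w_1 = 2
d_1 = 2.5
cy_2 = 2
cz_2 = 2.5
r_2 = 1.5
cy_3 = 1.5
cz_3 = 5
d_3 = 2.5
h_3 = 1.5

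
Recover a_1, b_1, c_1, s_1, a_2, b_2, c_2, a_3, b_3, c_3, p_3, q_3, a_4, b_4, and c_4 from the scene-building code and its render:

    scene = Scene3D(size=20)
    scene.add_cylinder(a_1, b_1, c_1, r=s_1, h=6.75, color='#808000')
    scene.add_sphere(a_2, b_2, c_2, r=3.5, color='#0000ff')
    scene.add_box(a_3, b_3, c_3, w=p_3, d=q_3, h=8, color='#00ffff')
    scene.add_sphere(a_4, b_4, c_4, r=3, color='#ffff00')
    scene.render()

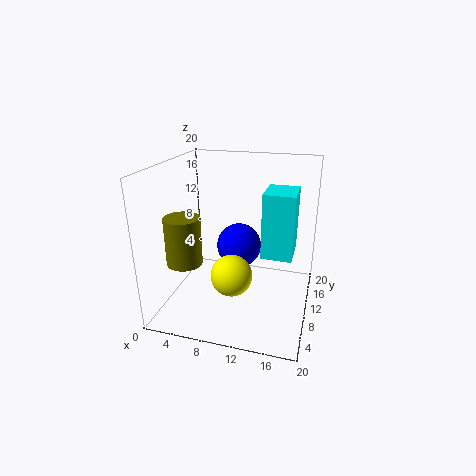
a_1 = 3
b_1 = 7.25
c_1 = 6.5
s_1 = 2.5
a_2 = 8.5
b_2 = 15.75
c_2 = 6
a_3 = 14.25
b_3 = 5
c_3 = 10
p_3 = 3.75
q_3 = 4.75
a_4 = 9.25
b_4 = 9.25
c_4 = 4.25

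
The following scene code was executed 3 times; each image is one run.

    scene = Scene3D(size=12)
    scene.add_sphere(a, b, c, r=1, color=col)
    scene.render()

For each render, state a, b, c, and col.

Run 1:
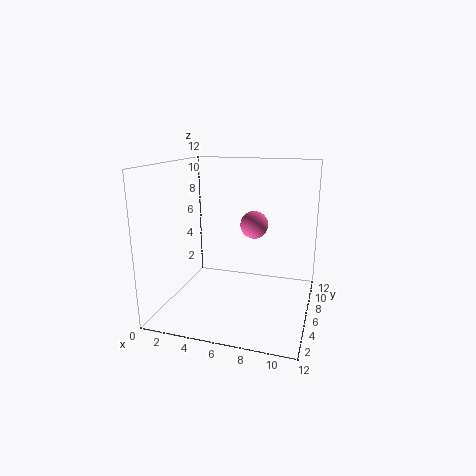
a = 8
b = 3.5
c = 8
col = 'hotpink'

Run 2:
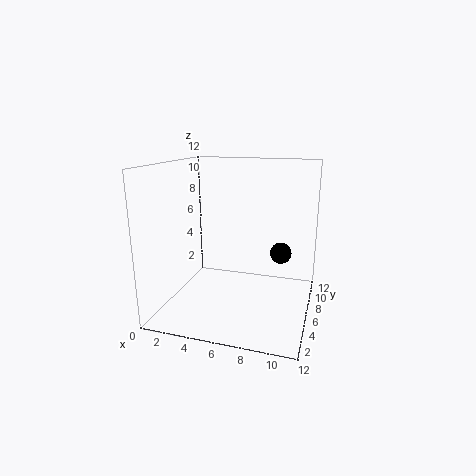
a = 9
b = 10
c = 3.5
col = 'black'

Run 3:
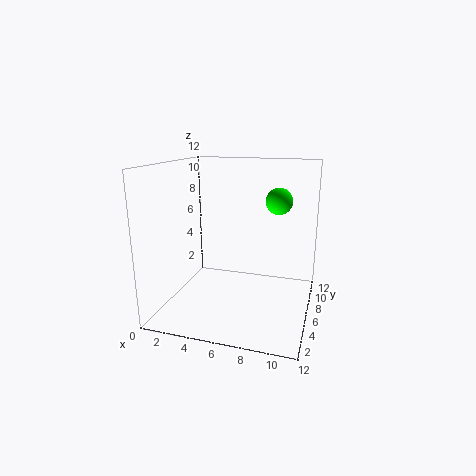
a = 9.5
b = 5
c = 9.5
col = 'lime'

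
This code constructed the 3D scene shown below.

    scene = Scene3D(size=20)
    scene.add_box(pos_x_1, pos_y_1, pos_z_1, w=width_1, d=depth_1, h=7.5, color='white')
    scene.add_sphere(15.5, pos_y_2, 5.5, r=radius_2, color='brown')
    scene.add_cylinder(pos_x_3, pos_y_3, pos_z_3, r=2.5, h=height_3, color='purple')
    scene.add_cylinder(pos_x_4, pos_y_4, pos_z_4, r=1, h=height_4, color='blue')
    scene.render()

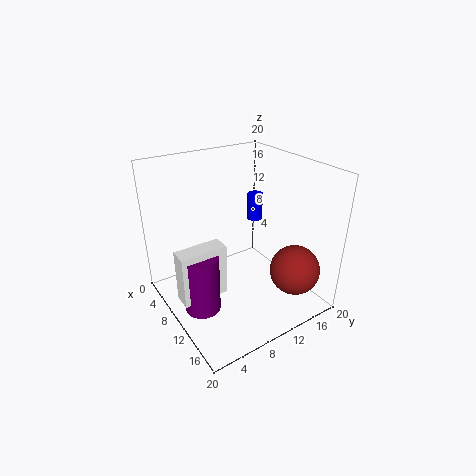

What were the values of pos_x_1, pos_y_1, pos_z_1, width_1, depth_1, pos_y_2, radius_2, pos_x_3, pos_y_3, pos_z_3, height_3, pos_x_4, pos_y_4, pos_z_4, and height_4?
pos_x_1 = 8.5
pos_y_1 = 1
pos_z_1 = 2.5
width_1 = 2.5
depth_1 = 6.5
pos_y_2 = 16
radius_2 = 3.5
pos_x_3 = 10
pos_y_3 = 4
pos_z_3 = 0.5
height_3 = 8.5
pos_x_4 = 11
pos_y_4 = 12
pos_z_4 = 13
height_4 = 3.5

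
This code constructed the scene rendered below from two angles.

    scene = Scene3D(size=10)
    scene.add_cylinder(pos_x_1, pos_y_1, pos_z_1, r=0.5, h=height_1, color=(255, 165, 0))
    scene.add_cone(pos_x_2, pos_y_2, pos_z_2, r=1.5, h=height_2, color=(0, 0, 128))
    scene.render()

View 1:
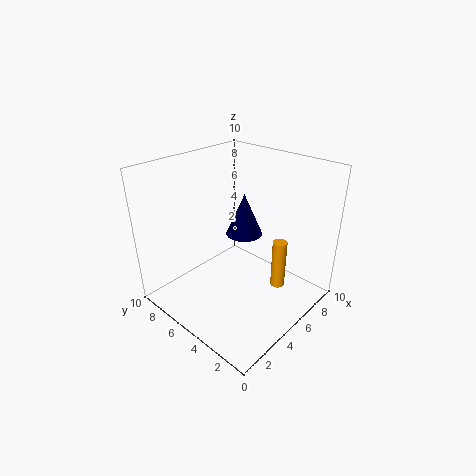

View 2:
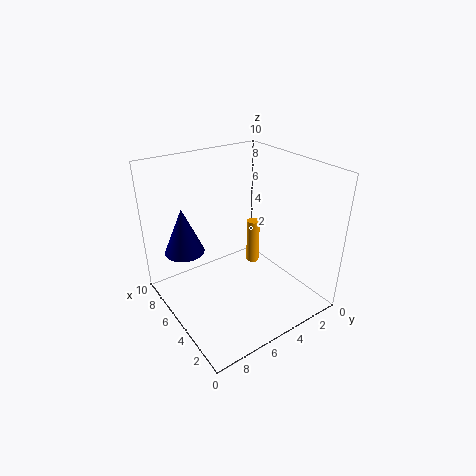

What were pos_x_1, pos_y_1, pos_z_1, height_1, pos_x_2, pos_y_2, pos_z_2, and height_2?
pos_x_1 = 6.5
pos_y_1 = 2.5
pos_z_1 = 1.5
height_1 = 3.5
pos_x_2 = 8.5
pos_y_2 = 7.5
pos_z_2 = 3
height_2 = 3.5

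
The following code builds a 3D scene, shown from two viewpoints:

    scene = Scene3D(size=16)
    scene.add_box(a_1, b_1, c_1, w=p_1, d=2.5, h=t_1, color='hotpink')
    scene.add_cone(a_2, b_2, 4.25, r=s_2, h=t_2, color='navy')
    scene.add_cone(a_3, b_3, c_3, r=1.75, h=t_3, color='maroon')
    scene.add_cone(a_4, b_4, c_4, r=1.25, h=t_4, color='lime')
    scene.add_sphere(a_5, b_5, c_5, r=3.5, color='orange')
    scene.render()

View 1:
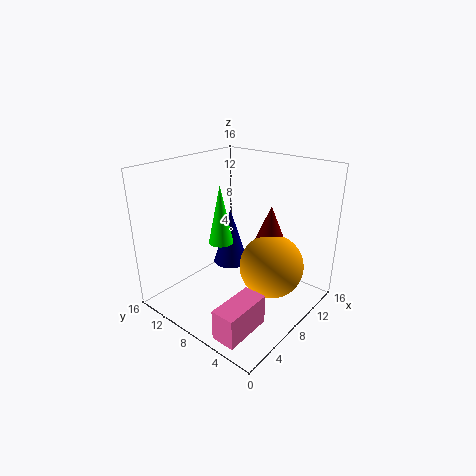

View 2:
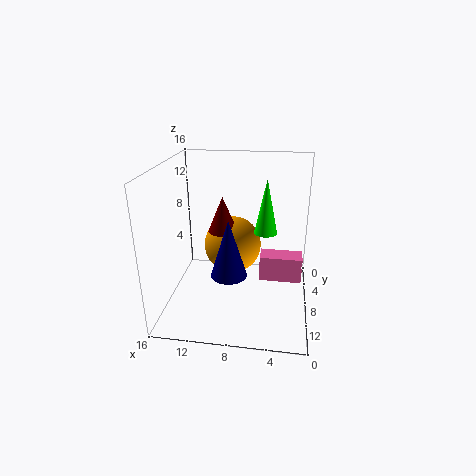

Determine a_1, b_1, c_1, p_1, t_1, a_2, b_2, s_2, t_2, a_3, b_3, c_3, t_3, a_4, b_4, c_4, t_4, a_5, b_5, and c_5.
a_1 = 0.5, b_1 = 2.5, c_1 = 0.75, p_1 = 5.25, t_1 = 3.25, a_2 = 8.75, b_2 = 9.75, s_2 = 2, t_2 = 6.5, a_3 = 10.25, b_3 = 5.25, c_3 = 7.5, t_3 = 4.25, a_4 = 5, b_4 = 7.75, c_4 = 8.75, t_4 = 6, a_5 = 9.25, b_5 = 4.25, c_5 = 5.25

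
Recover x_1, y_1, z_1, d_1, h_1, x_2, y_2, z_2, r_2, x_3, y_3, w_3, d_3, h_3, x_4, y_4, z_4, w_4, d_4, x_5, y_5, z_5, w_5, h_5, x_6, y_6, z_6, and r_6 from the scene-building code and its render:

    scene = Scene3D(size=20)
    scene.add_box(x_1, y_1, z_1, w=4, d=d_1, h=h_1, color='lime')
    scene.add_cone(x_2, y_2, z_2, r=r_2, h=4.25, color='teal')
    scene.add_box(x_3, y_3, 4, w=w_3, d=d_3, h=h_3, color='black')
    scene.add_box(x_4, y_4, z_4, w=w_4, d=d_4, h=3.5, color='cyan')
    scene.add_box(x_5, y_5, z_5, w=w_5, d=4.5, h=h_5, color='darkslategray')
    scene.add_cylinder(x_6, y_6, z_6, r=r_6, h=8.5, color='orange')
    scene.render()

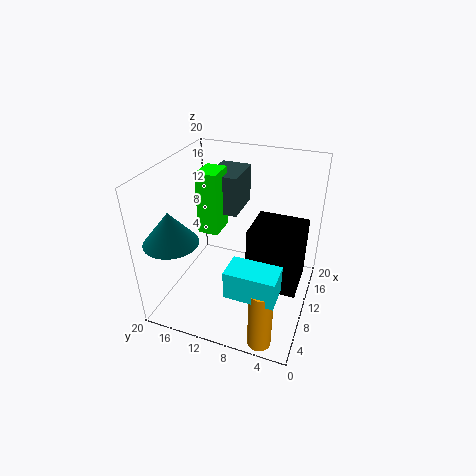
x_1 = 10.25; y_1 = 13.25; z_1 = 9.5; d_1 = 3; h_1 = 9; x_2 = 3.5; y_2 = 16.5; z_2 = 11.75; r_2 = 3.5; x_3 = 7.5; y_3 = 1; w_3 = 6.25; d_3 = 7; h_3 = 8.75; x_4 = 0.5; y_4 = 2.25; z_4 = 8; w_4 = 3.5; d_4 = 6; x_5 = 12.5; y_5 = 11.25; z_5 = 11.75; w_5 = 6.25; h_5 = 5.75; x_6 = 1.75; y_6 = 4; z_6 = 0.5; r_6 = 1.5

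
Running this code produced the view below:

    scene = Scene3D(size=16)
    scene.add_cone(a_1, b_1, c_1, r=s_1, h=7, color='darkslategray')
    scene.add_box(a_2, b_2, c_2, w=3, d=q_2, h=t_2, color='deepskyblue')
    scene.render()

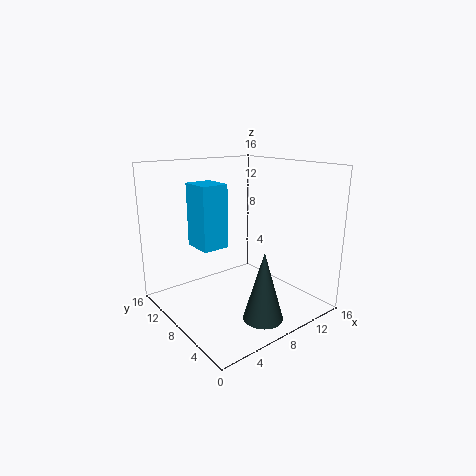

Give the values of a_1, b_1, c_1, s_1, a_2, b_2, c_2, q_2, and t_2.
a_1 = 6.5, b_1 = 2, c_1 = 1.5, s_1 = 2, a_2 = 4, b_2 = 8.5, c_2 = 7, q_2 = 3.5, t_2 = 7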